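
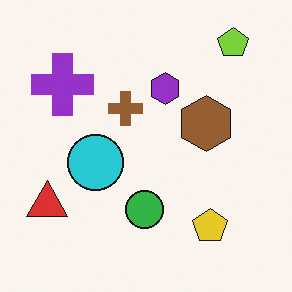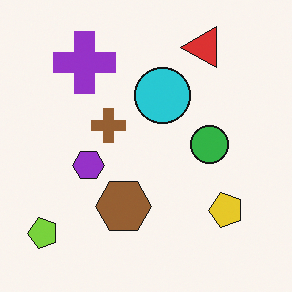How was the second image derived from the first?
The image was transposed (reflected across the top-left ↔ bottom-right diagonal).

Shapes have swapped their row and column positions — what was in the top-right is now in the bottom-left — a diagonal reflection.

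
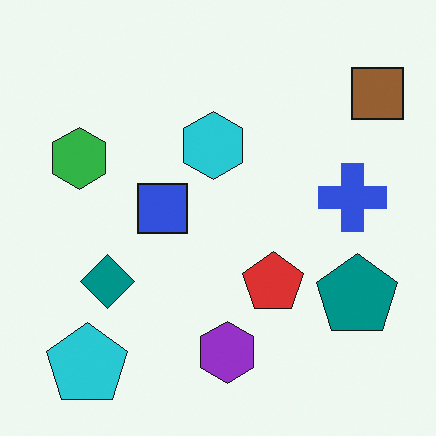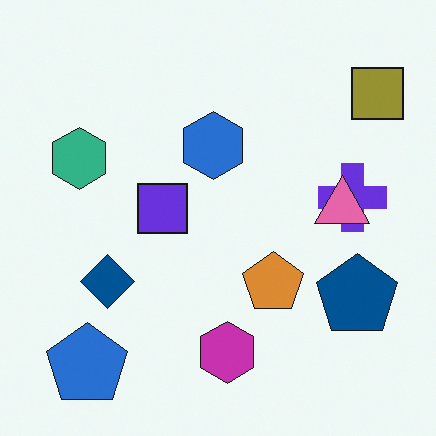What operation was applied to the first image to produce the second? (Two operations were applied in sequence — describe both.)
The transformation is: hue-shifted slightly, then overlaid with an additional pink triangle.

Every shape's color has rotated by the same amount around the hue wheel — a uniform hue shift. A pink triangle appears in the second image that is absent from the first.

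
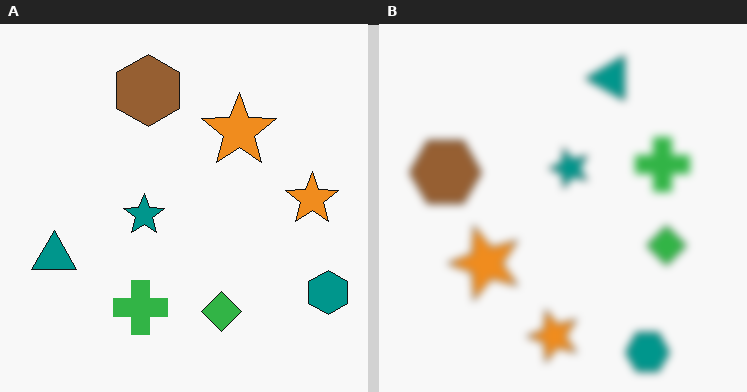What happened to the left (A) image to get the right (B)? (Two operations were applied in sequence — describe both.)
The image was transposed (reflected across the top-left ↔ bottom-right diagonal), then moderately blurred.

Shapes have swapped their row and column positions — what was in the top-right is now in the bottom-left — a diagonal reflection. Shape edges and outlines are uniformly softened across the whole image.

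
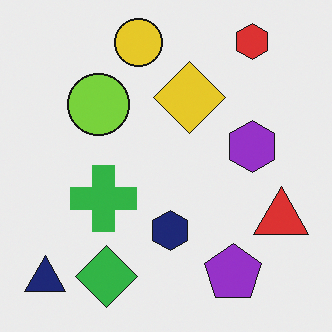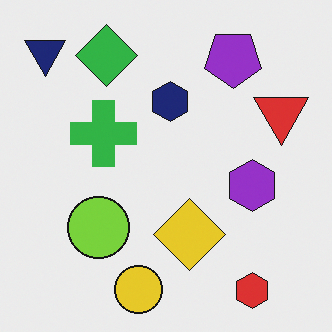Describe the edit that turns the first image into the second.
The second image is the first flipped vertically (top ↔ bottom).

The red hexagon is in the top-right of the first image and the bottom-right of the second — shapes on opposite sides of the horizontal midline have swapped in a mirror flip.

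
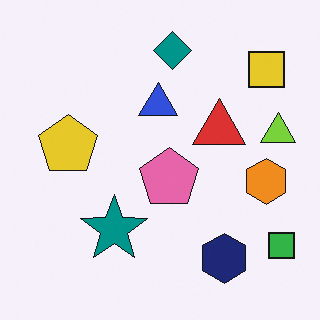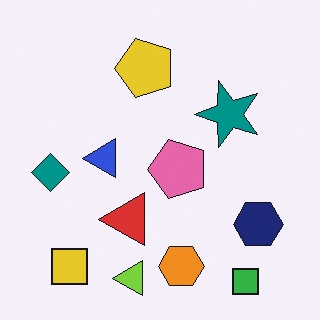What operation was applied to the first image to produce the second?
The image was transposed (reflected across the top-left ↔ bottom-right diagonal).

Shapes have swapped their row and column positions — what was in the top-right is now in the bottom-left — a diagonal reflection.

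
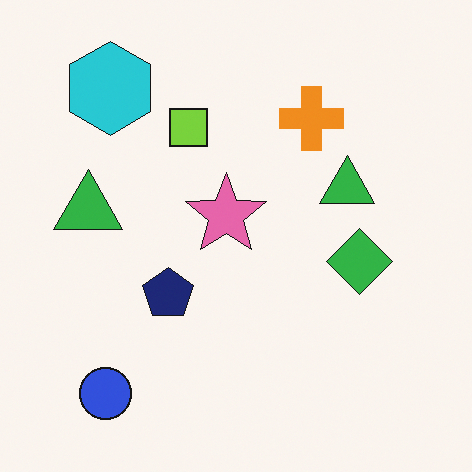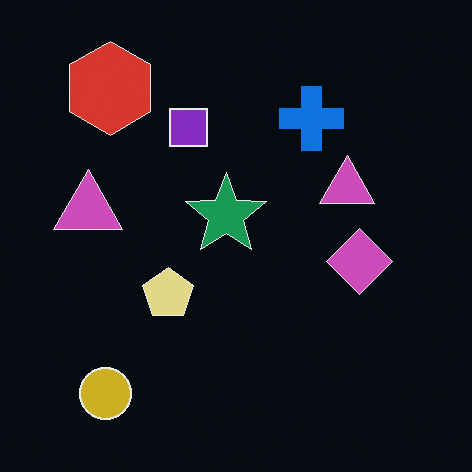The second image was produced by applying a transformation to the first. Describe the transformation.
Color-inverted (negative).

The light background has become dark and every shape's color is its complement — a photographic negative.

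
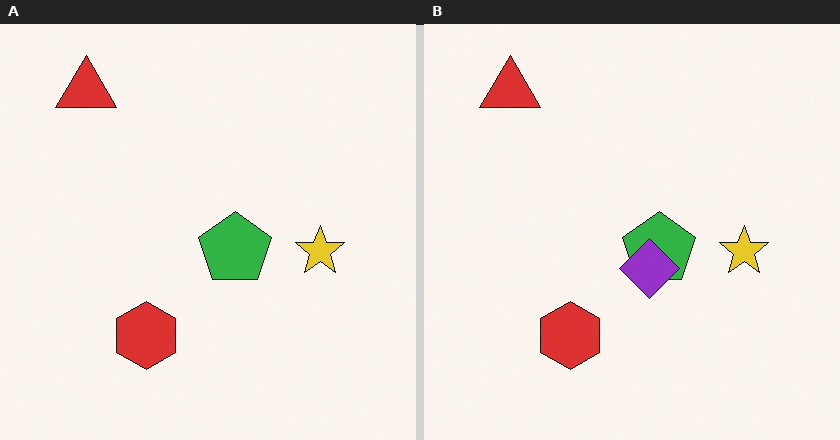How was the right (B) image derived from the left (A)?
This is the original image overlaid with an additional purple diamond.

A purple diamond appears in the right (B) image that is absent from the left (A).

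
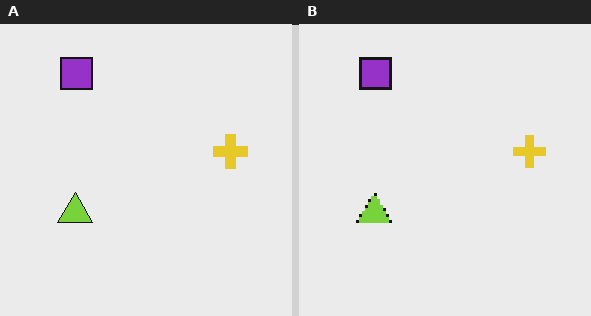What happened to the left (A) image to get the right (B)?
The image was lightly pixelated (a mild mosaic effect).

Shapes are reduced to large square blocks; fine edges and outlines are lost — a downscale-then-upscale (mosaic) effect.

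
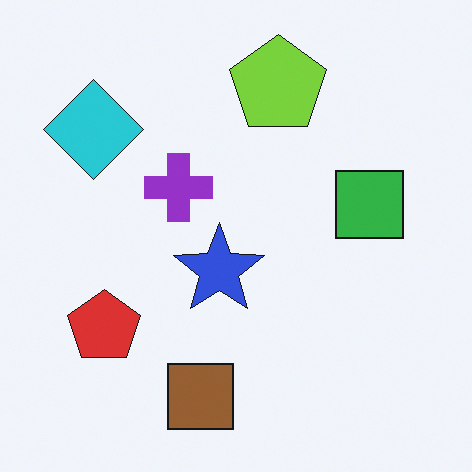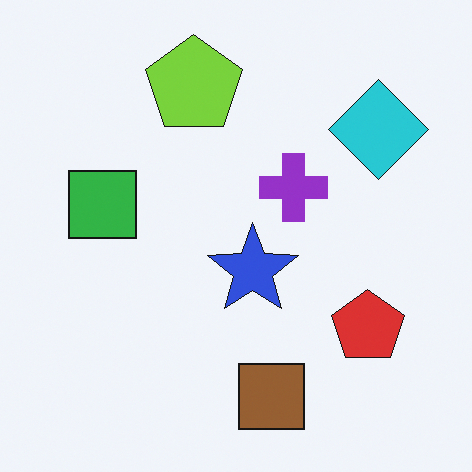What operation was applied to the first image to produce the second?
It was flipped horizontally (left ↔ right).

The cyan diamond is in the top-left of the first image and the top-right of the second — shapes on opposite sides of the vertical midline have swapped in a mirror flip.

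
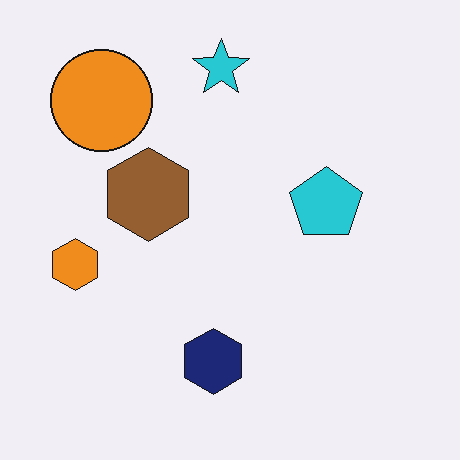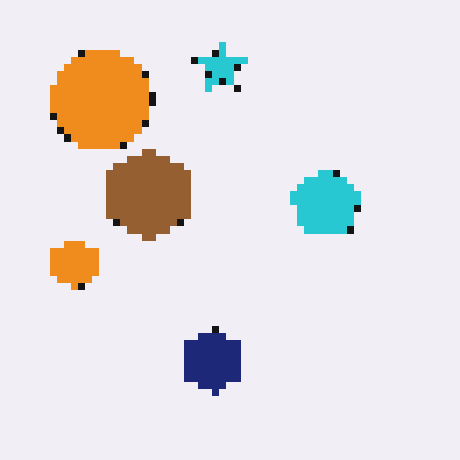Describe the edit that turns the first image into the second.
The transformation is: pixelated into visible square blocks.

Shapes are reduced to large square blocks; fine edges and outlines are lost — a downscale-then-upscale (mosaic) effect.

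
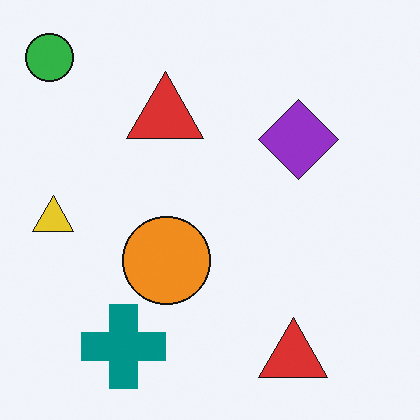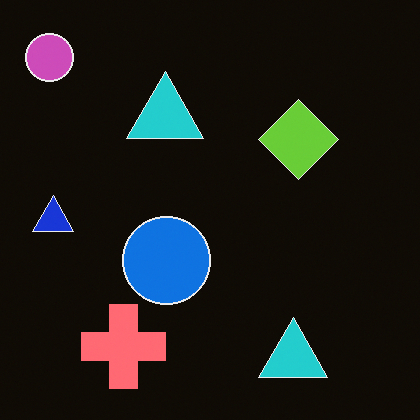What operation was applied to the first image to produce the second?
This is the original image color-inverted (negative).

The light background has become dark and every shape's color is its complement — a photographic negative.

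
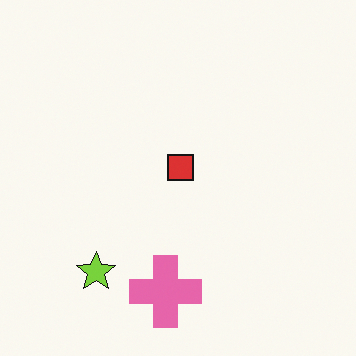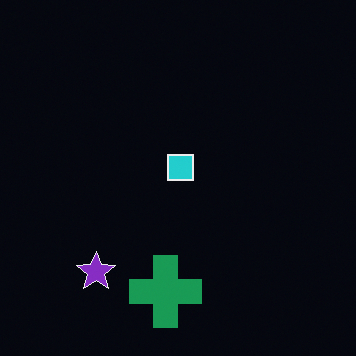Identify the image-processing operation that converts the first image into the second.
The transformation is: color-inverted (negative).

The light background has become dark and every shape's color is its complement — a photographic negative.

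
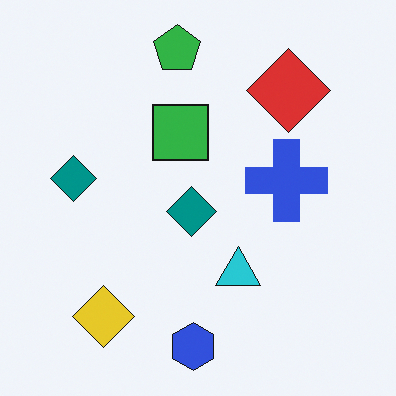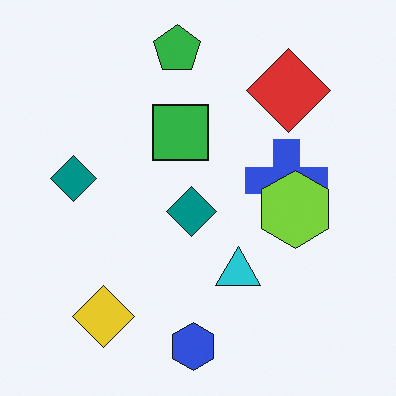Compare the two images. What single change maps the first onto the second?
Overlaid with an additional lime hexagon.

A lime hexagon appears in the second image that is absent from the first.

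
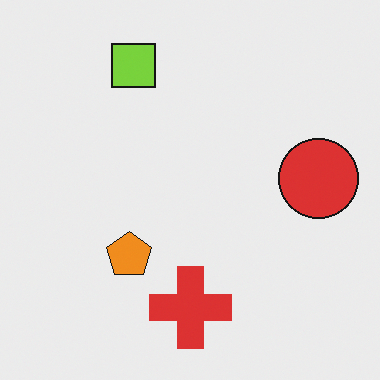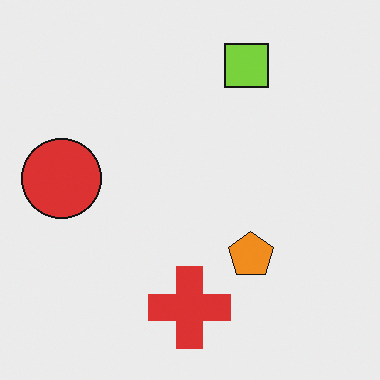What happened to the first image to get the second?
This is the original image flipped horizontally (left ↔ right).

The red circle is in the right of the first image and the left of the second — shapes on opposite sides of the vertical midline have swapped in a mirror flip.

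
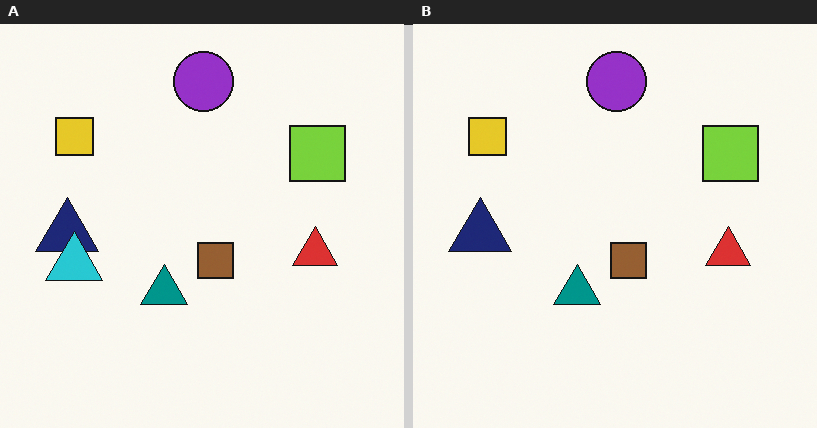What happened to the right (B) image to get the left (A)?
The left (A) image is the right (B) overlaid with an additional cyan triangle.

A cyan triangle appears in the left (A) image that is absent from the right (B).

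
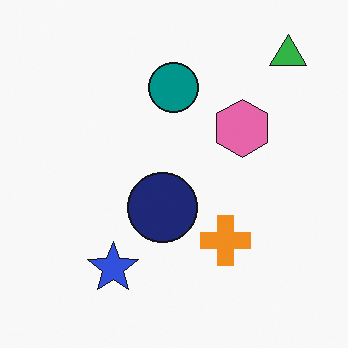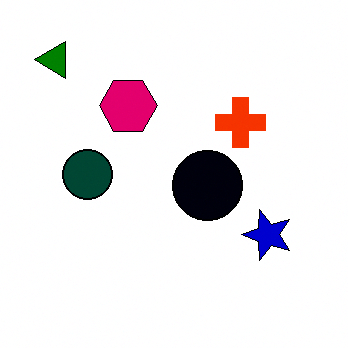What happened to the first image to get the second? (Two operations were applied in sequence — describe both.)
This is the original image rotated 90° counter-clockwise, then boosted in contrast.

The green triangle sits in the top-right of the first image and the top-left of the second — consistent with a whole-image 90° counter-clockwise rotation. Tones are pushed away from mid-grey across the whole image — a global contrast change.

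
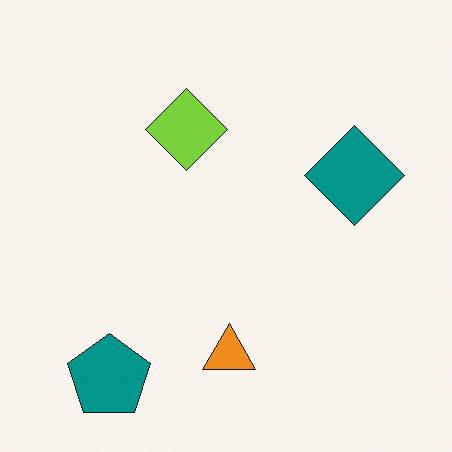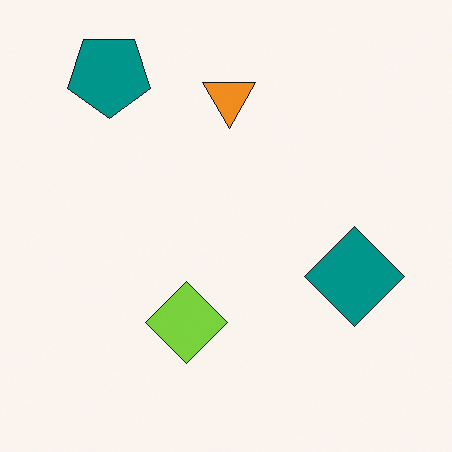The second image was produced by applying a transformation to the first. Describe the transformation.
The second image is the first flipped vertically (top ↔ bottom).

The teal pentagon is in the bottom-left of the first image and the top-left of the second — shapes on opposite sides of the horizontal midline have swapped in a mirror flip.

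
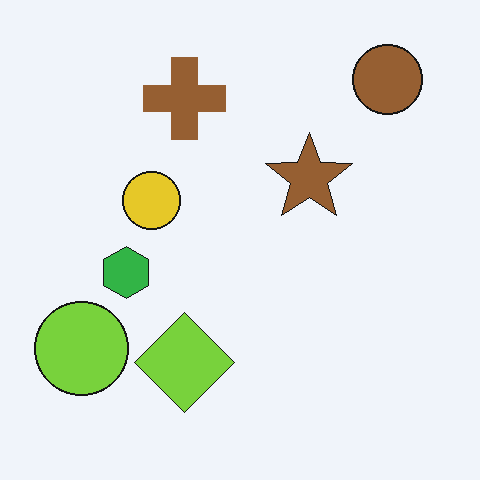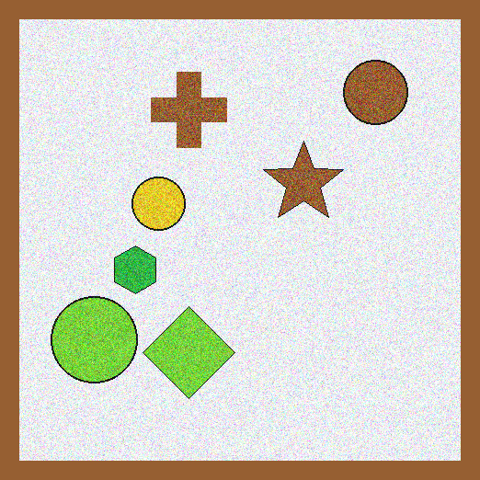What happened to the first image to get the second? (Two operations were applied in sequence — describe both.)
The second image is the first degraded with a thick layer of grain, then framed with a brown border.

Random speckle covers the whole image, including the flat background. A solid brown frame runs around the edge of the second image, with the content slightly shrunk inside it.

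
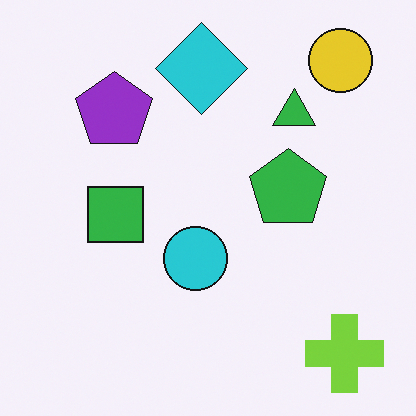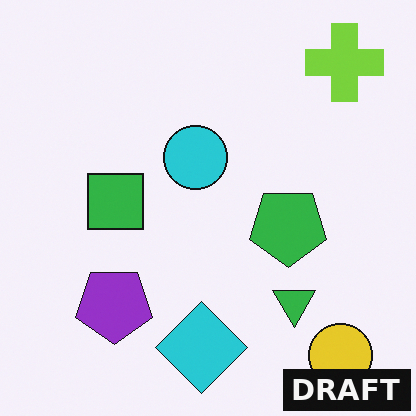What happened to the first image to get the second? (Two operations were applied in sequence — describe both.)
This is the original image flipped vertically (top ↔ bottom), then watermarked with the text "DRAFT" in the lower-right corner.

The yellow circle is in the top-right of the first image and the bottom-right of the second — shapes on opposite sides of the horizontal midline have swapped in a mirror flip. A dark label reading "DRAFT" appears in the lower-right corner.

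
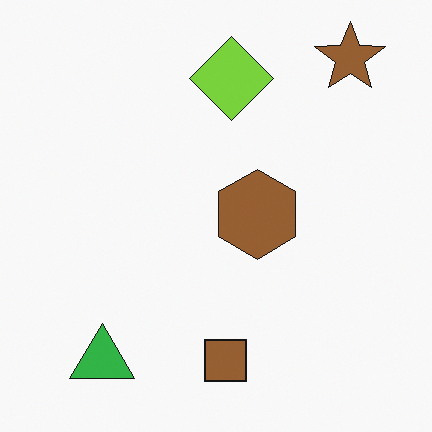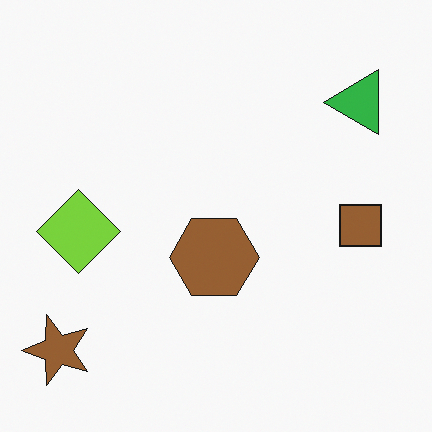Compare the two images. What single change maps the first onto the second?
The second image is the first transposed (reflected across the top-left ↔ bottom-right diagonal).

Shapes have swapped their row and column positions — what was in the top-right is now in the bottom-left — a diagonal reflection.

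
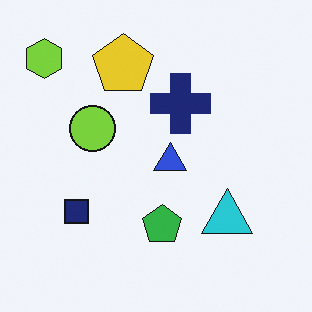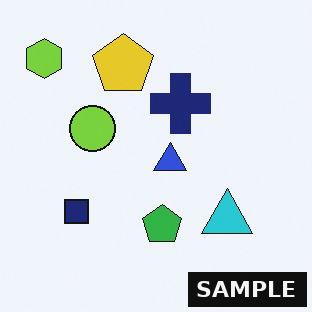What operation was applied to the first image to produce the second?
Watermarked with the text "SAMPLE" in the lower-right corner.

A dark label reading "SAMPLE" appears in the lower-right corner.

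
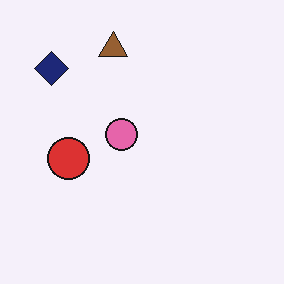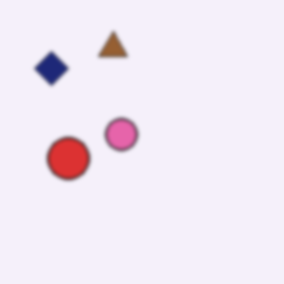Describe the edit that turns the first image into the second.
Slightly softened.

Shape edges and outlines are uniformly softened across the whole image.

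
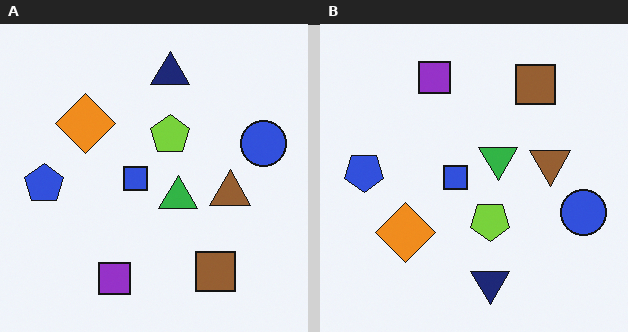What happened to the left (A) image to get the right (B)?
It was flipped vertically (top ↔ bottom).

The navy triangle is in the top of the left (A) image and the bottom of the right (B) — shapes on opposite sides of the horizontal midline have swapped in a mirror flip.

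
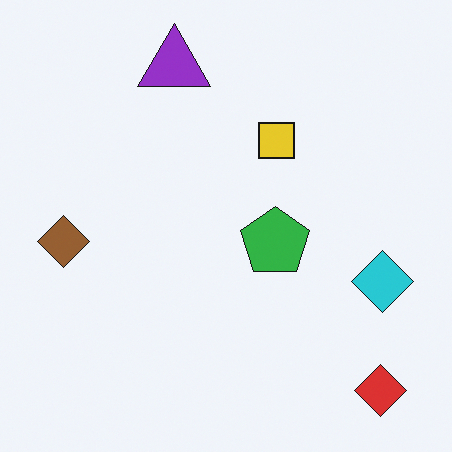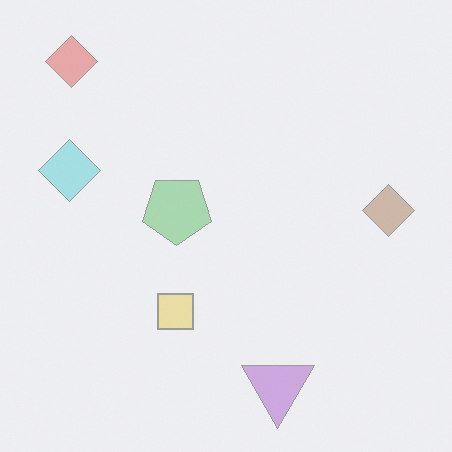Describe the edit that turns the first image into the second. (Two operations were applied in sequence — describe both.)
This is the original image rotated 180°, then given much lower contrast.

The red diamond sits in the bottom-right of the first image and the top-left of the second — consistent with a whole-image 180° rotation. Tones are pushed toward mid-grey across the whole image — a global contrast change.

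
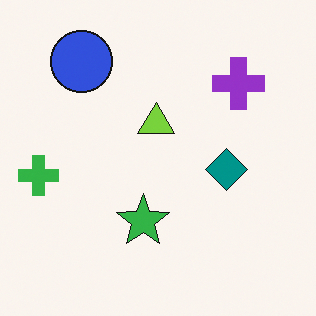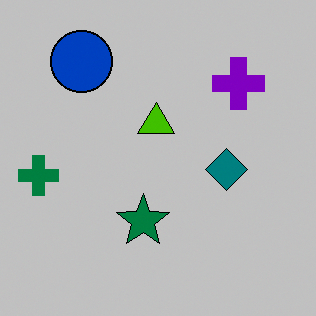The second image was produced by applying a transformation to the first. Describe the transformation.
The transformation is: heavily posterized to just a handful of flat colors.

Each flat color has snapped to a coarser quantized level — most visibly, the near-white background has dropped to a flat grey.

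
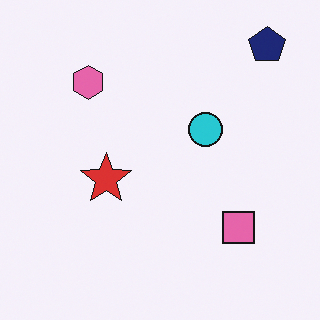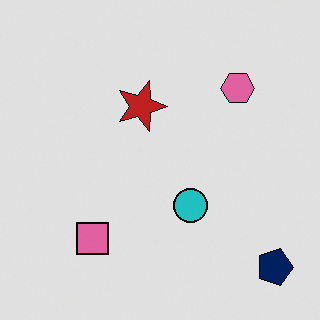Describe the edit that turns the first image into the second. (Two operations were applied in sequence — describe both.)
It was moderately posterized, then rotated 90° clockwise.

Each flat color has snapped to a coarser quantized level — most visibly, the near-white background has dropped to a flat grey. The navy pentagon sits in the top-right of the first image and the bottom-right of the second — consistent with a whole-image 90° clockwise rotation.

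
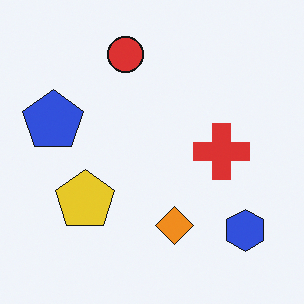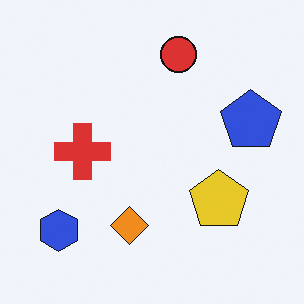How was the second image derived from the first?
The second image is the first flipped horizontally (left ↔ right).

The blue pentagon is in the left of the first image and the right of the second — shapes on opposite sides of the vertical midline have swapped in a mirror flip.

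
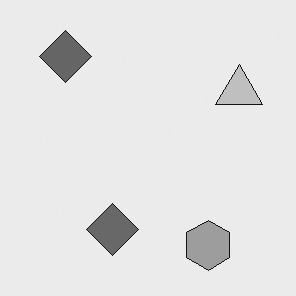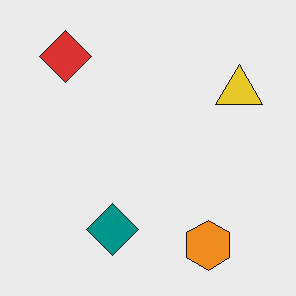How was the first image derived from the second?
It was converted to grayscale.

All color is removed — every shape is now a shade of grey.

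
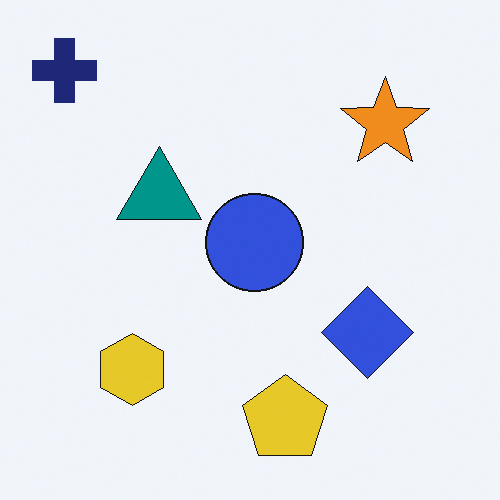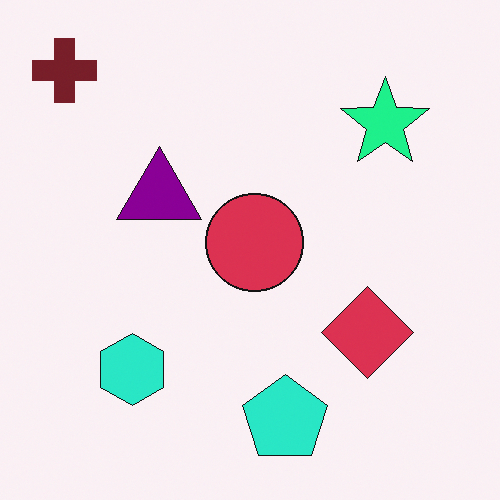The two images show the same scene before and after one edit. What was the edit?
Hue-shifted by a moderate amount.

Every shape's color has rotated by the same amount around the hue wheel — a uniform hue shift.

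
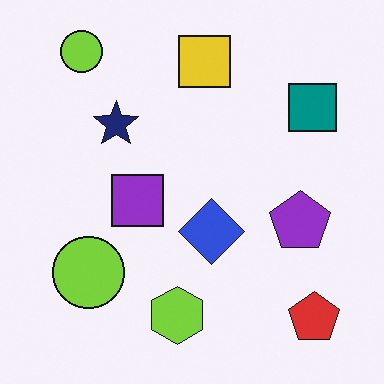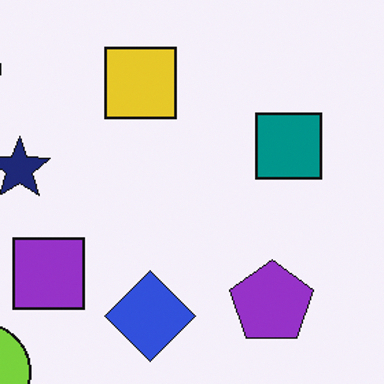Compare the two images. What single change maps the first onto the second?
The second image is the first cropped slightly and scaled back up.

The visible shapes are larger and the field of view is narrower; shapes near the original edges may be partly or wholly outside the frame — a crop-and-rescale.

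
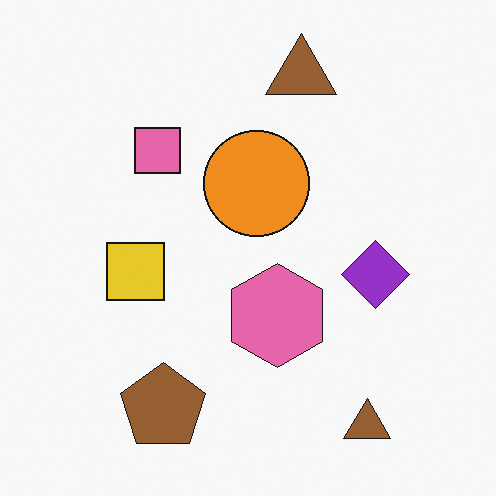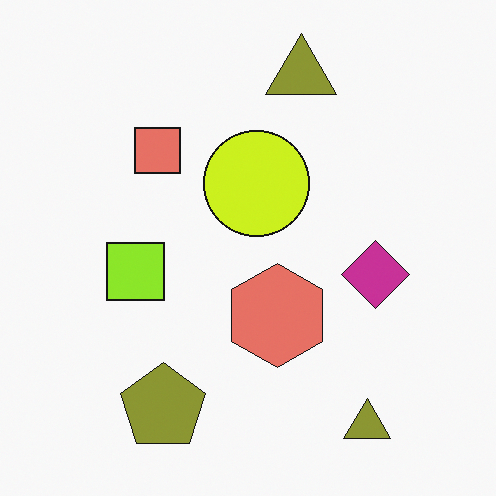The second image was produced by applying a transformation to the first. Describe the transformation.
Hue-shifted slightly.

Every shape's color has rotated by the same amount around the hue wheel — a uniform hue shift.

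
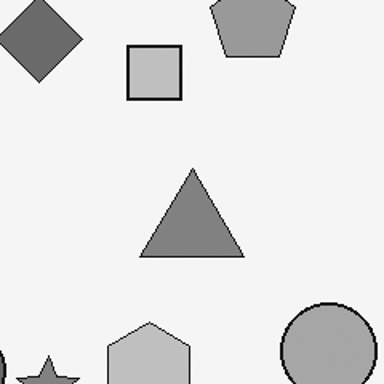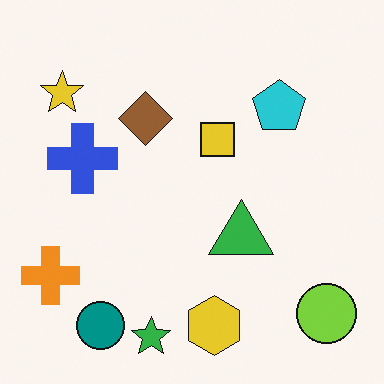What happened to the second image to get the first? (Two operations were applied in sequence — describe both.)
Converted to grayscale, then cropped slightly and scaled back up.

All color is removed — every shape is now a shade of grey. The visible shapes are larger and the field of view is narrower; shapes near the original edges may be partly or wholly outside the frame — a crop-and-rescale.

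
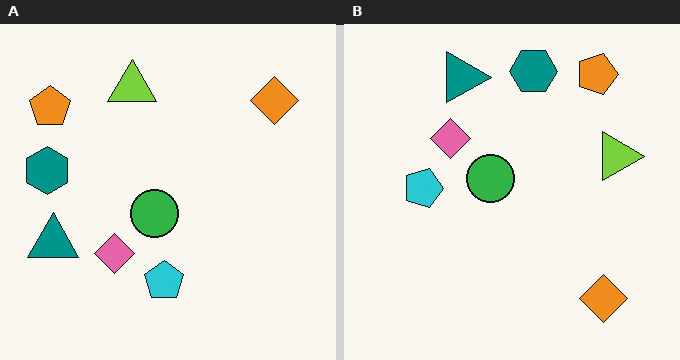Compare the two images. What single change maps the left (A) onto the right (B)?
Rotated 90° clockwise.

The orange pentagon sits in the top-left of the left (A) image and the top-right of the right (B) — consistent with a whole-image 90° clockwise rotation.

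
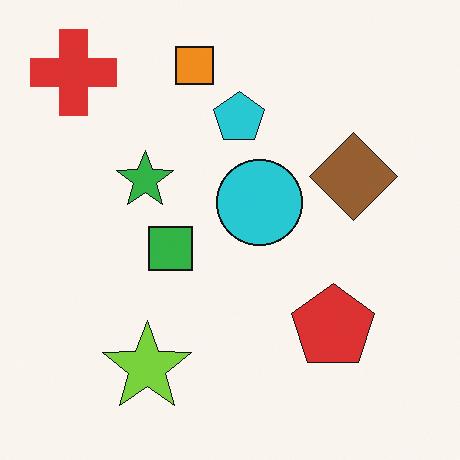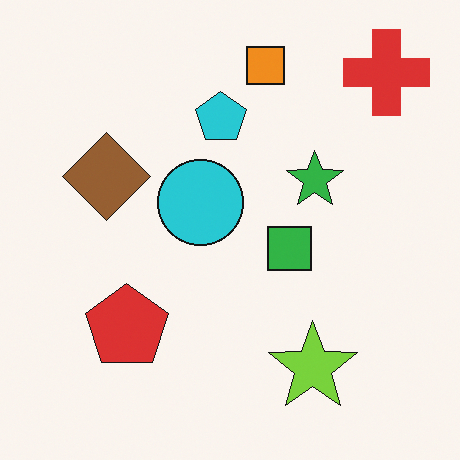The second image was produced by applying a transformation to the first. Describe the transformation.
The second image is the first flipped horizontally (left ↔ right).

The red cross is in the top-left of the first image and the top-right of the second — shapes on opposite sides of the vertical midline have swapped in a mirror flip.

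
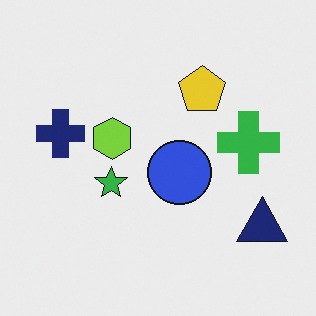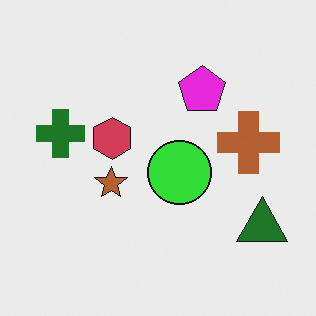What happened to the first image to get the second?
This is the original image hue-shifted through roughly half the color wheel.

Every shape's color has rotated by the same amount around the hue wheel — a uniform hue shift.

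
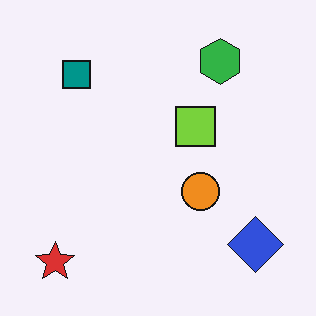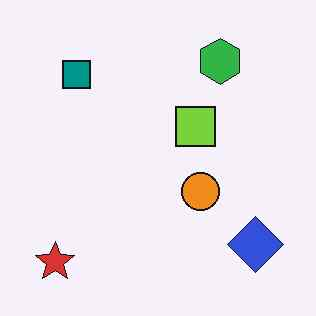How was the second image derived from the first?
This is the original image given moderate JPEG compression.

Blocky 8×8 compression artifacts appear around shape edges and the flat background shows ringing — characteristic JPEG degradation.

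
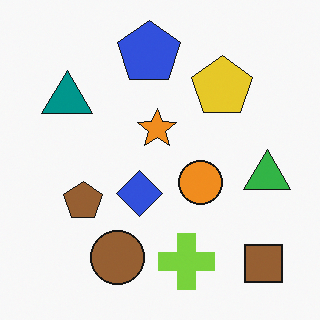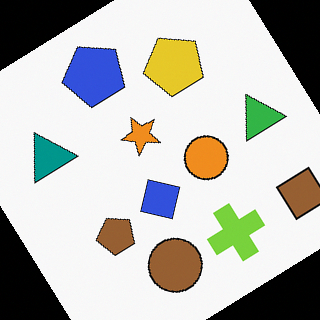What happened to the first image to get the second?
The image was rotated counter-clockwise by a large amount — several tens of degrees.

Every shape is tilted by the same angle and the image corners show triangular fill wedges — a whole-image rotation by a non-right angle.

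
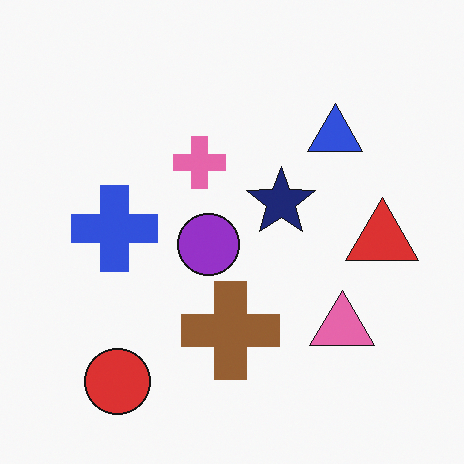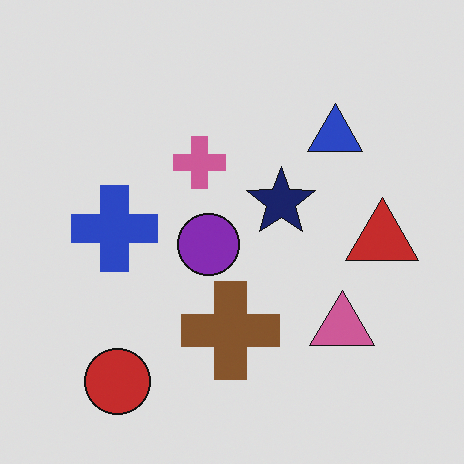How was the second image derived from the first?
The image was slightly darkened.

Every pixel — background and shapes alike — is uniformly darkened.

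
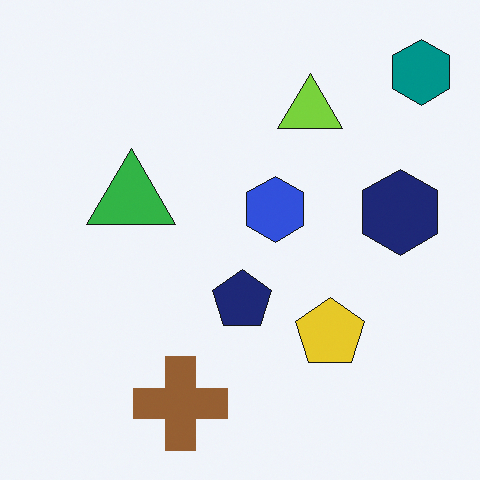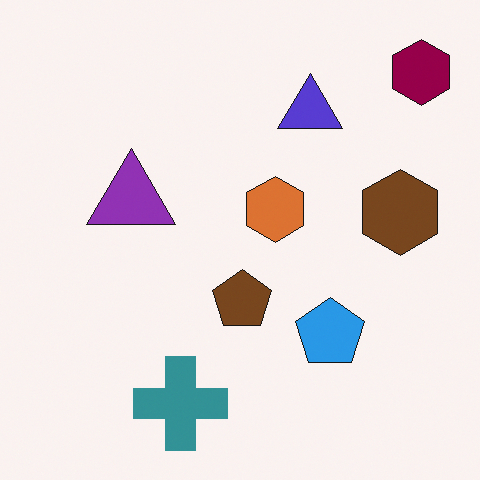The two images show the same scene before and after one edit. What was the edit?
The transformation is: hue-shifted by a moderate amount.

Every shape's color has rotated by the same amount around the hue wheel — a uniform hue shift.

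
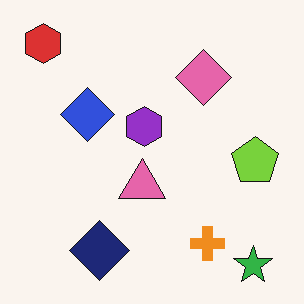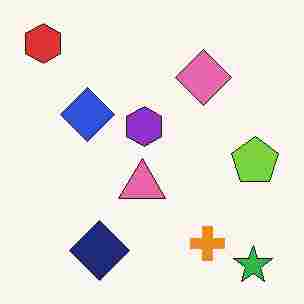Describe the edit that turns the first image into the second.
The image was heavily JPEG-compressed with obvious blocking artifacts.

Blocky 8×8 compression artifacts appear around shape edges and the flat background shows ringing — characteristic JPEG degradation.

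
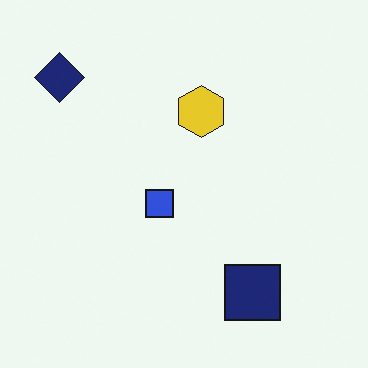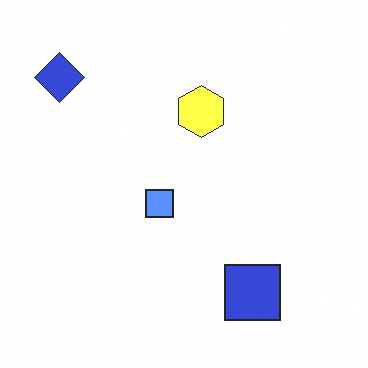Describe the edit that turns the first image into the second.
This is the original image noticeably brightened.

Every pixel — background and shapes alike — is uniformly brightened.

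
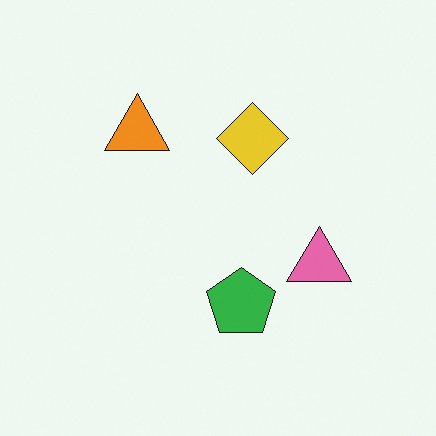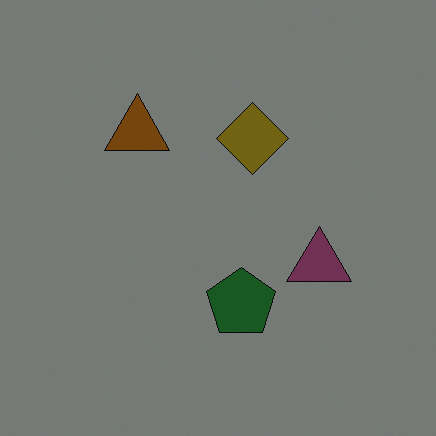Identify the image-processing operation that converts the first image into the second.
The second image is the first darkened a lot.

Every pixel — background and shapes alike — is uniformly darkened.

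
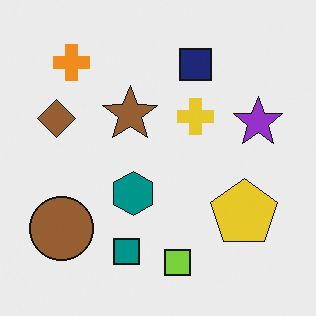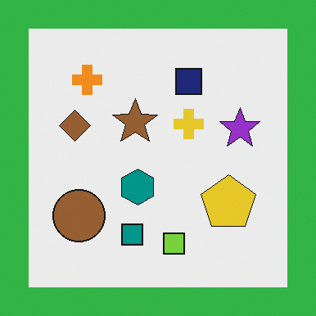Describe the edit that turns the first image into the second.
It was framed with a green border.

A solid green frame runs around the edge of the second image, with the content slightly shrunk inside it.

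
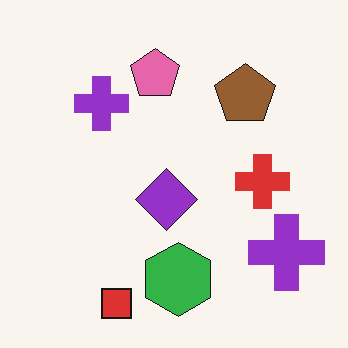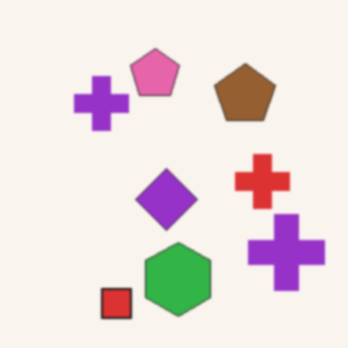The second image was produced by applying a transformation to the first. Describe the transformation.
Slightly softened.

Shape edges and outlines are uniformly softened across the whole image.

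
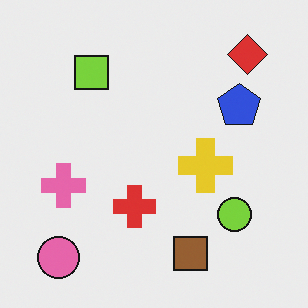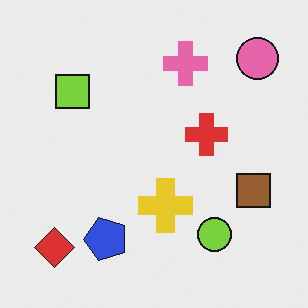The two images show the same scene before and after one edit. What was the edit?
Transposed (reflected across the top-left ↔ bottom-right diagonal).

Shapes have swapped their row and column positions — what was in the top-right is now in the bottom-left — a diagonal reflection.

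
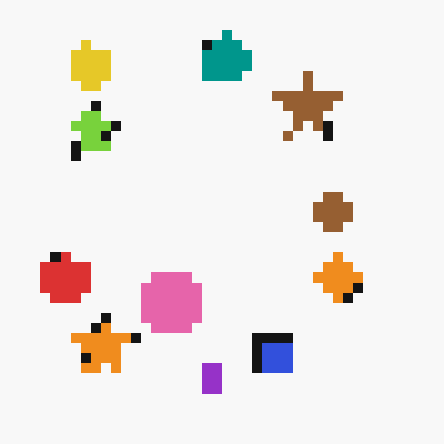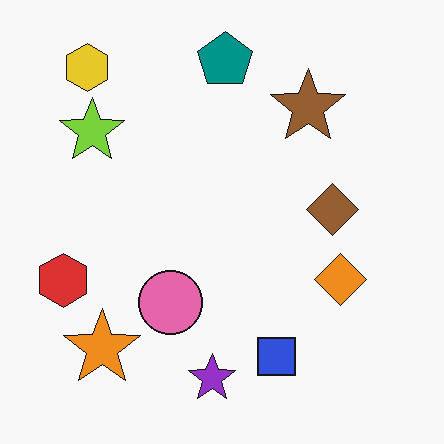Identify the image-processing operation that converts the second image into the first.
It was heavily pixelated into large blocks.

Shapes are reduced to large square blocks; fine edges and outlines are lost — a downscale-then-upscale (mosaic) effect.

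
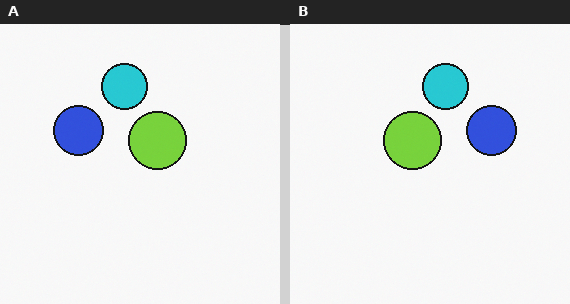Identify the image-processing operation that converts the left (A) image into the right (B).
This is the original image flipped horizontally (left ↔ right).

The blue circle is in the left of the left (A) image and the right of the right (B) — shapes on opposite sides of the vertical midline have swapped in a mirror flip.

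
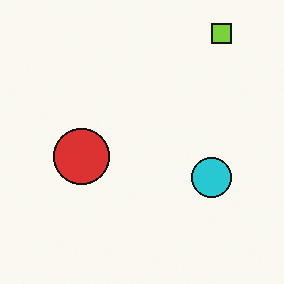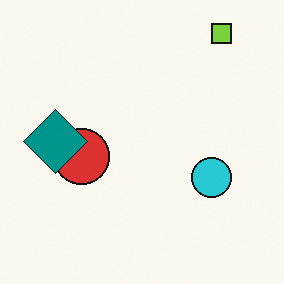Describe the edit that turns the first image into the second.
The second image is the first overlaid with an additional teal diamond.

A teal diamond appears in the second image that is absent from the first.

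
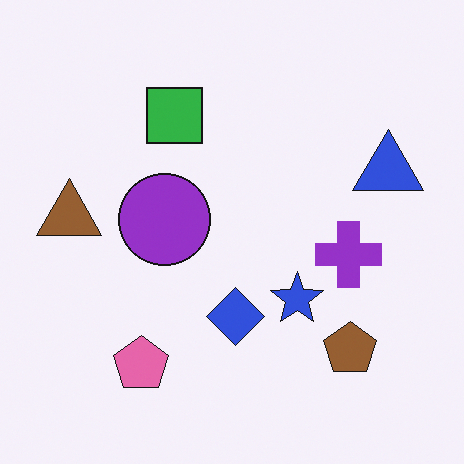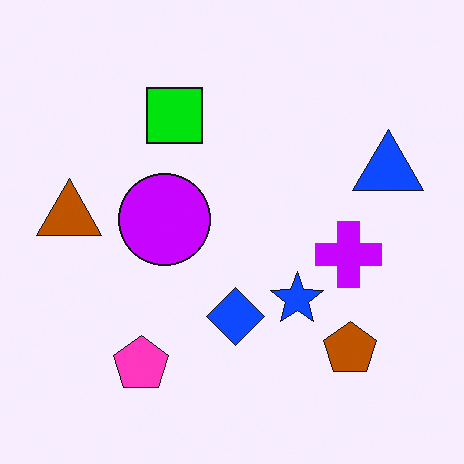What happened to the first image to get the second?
It was made much more vivid (saturation change).

All colors are more vivid — a global saturation change.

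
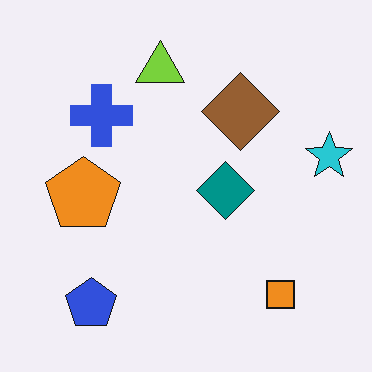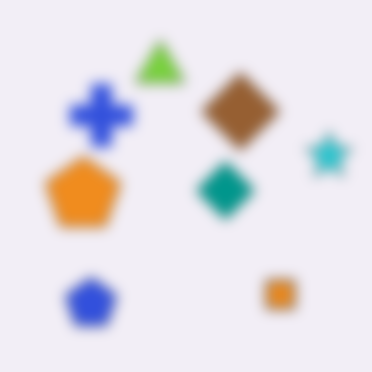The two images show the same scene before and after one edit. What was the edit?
The image was heavily blurred.

Shape edges and outlines are uniformly softened across the whole image.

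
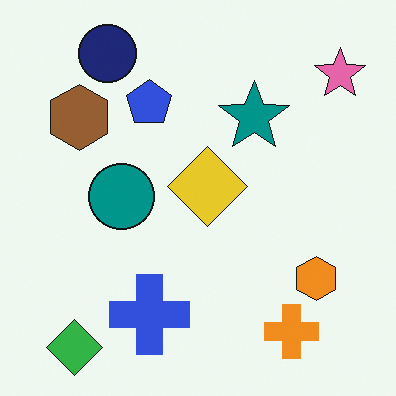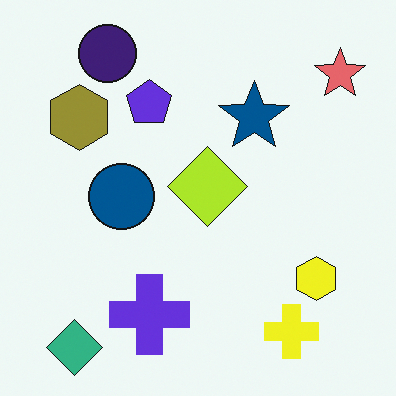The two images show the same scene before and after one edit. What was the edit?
The transformation is: hue-shifted by a small amount.

Every shape's color has rotated by the same amount around the hue wheel — a uniform hue shift.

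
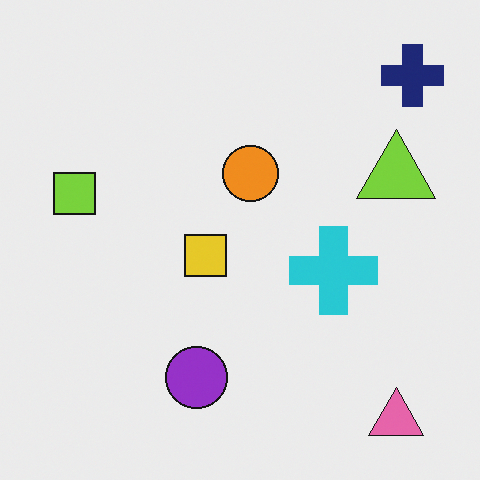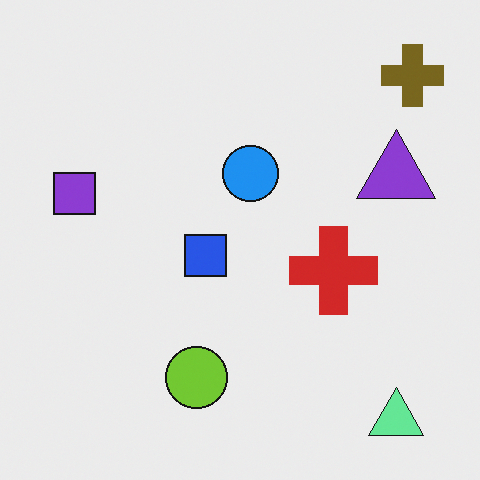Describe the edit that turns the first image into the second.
The second image is the first hue-shifted by a large amount.

Every shape's color has rotated by the same amount around the hue wheel — a uniform hue shift.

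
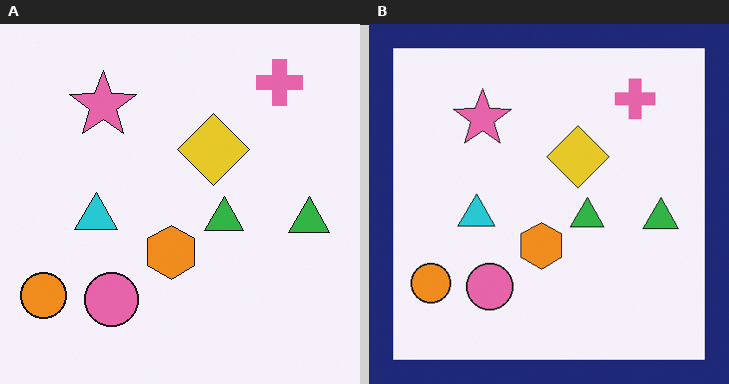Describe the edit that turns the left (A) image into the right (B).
The transformation is: framed with a navy border.

A solid navy frame runs around the edge of the right (B) image, with the content slightly shrunk inside it.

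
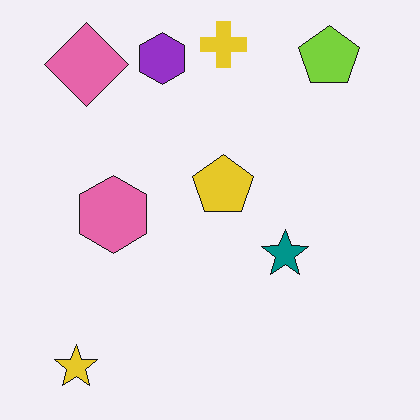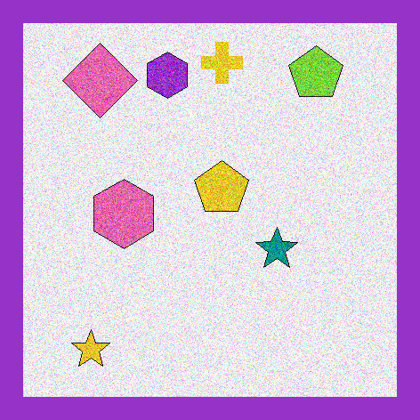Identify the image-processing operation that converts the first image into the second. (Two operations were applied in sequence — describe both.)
The image was degraded with heavy additive noise, then framed with a purple border.

Random speckle covers the whole image, including the flat background. A solid purple frame runs around the edge of the second image, with the content slightly shrunk inside it.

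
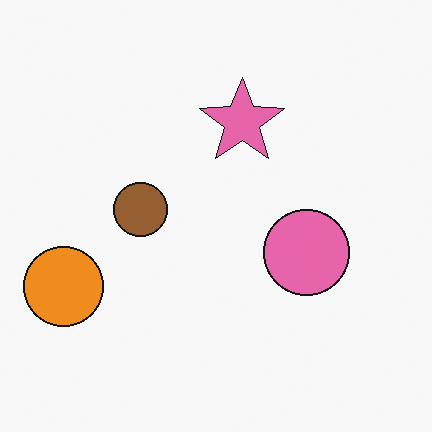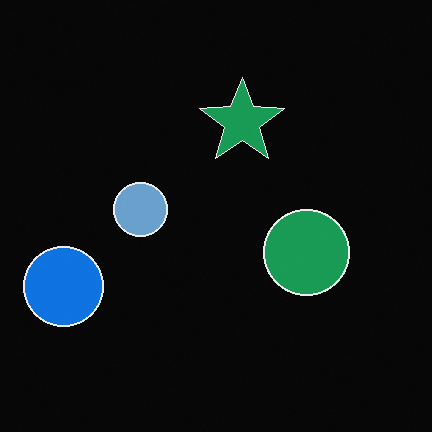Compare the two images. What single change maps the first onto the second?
It was color-inverted (negative).

The light background has become dark and every shape's color is its complement — a photographic negative.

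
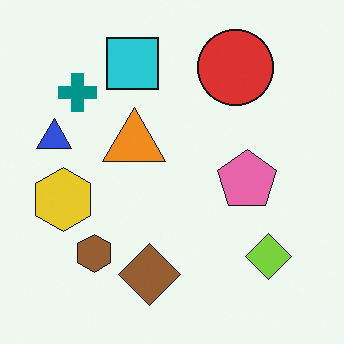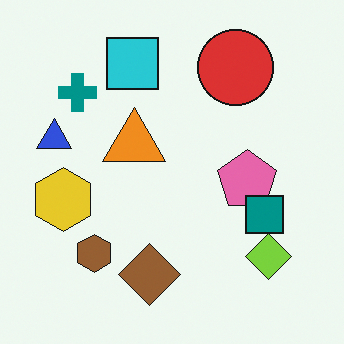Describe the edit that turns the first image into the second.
Overlaid with an additional teal square.

A teal square appears in the second image that is absent from the first.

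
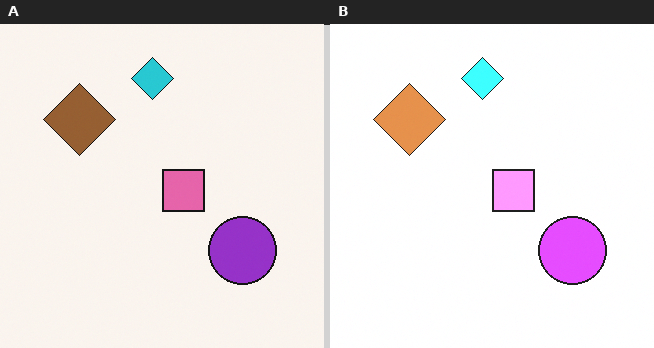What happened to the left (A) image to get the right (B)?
Brightened a lot.

Every pixel — background and shapes alike — is uniformly brightened.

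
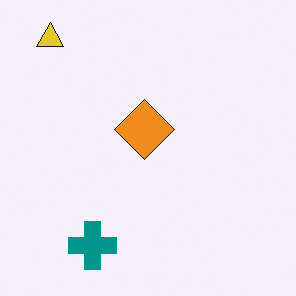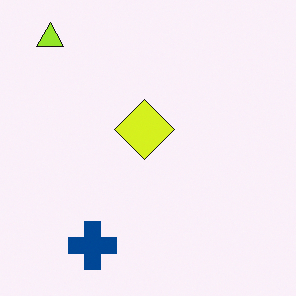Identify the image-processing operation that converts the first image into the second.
Hue-shifted by a small amount.

Every shape's color has rotated by the same amount around the hue wheel — a uniform hue shift.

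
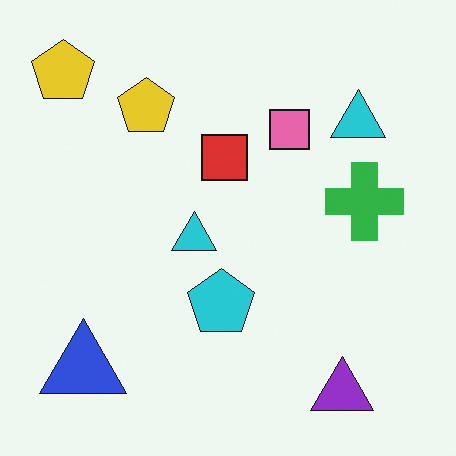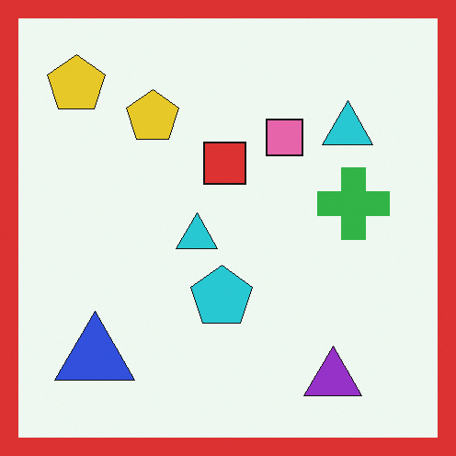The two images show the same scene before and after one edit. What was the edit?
This is the original image framed with a red border.

A solid red frame runs around the edge of the second image, with the content slightly shrunk inside it.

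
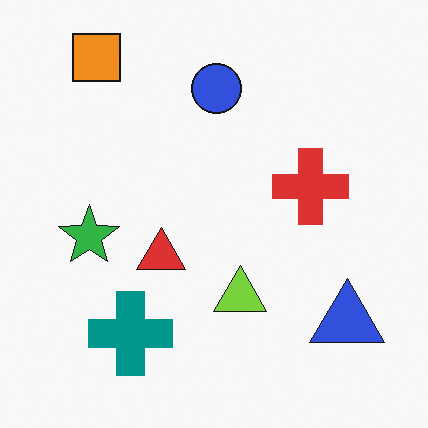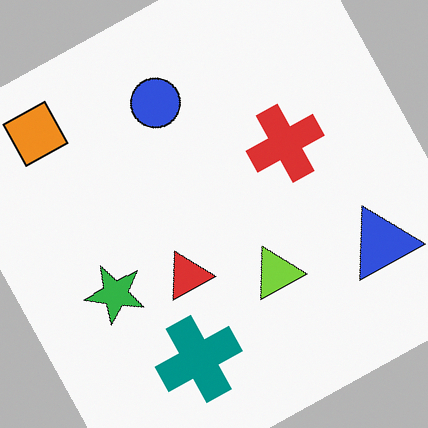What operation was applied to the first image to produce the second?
The transformation is: rotated counter-clockwise by a clearly visible amount.

Every shape is tilted by the same angle and the image corners show triangular fill wedges — a whole-image rotation by a non-right angle.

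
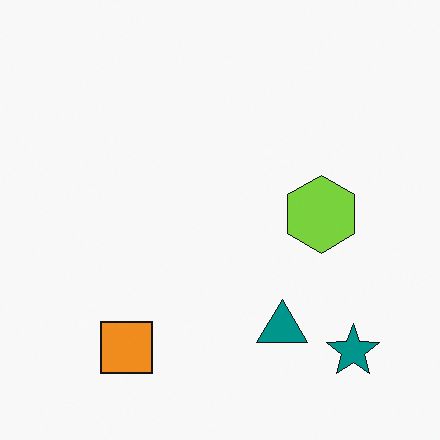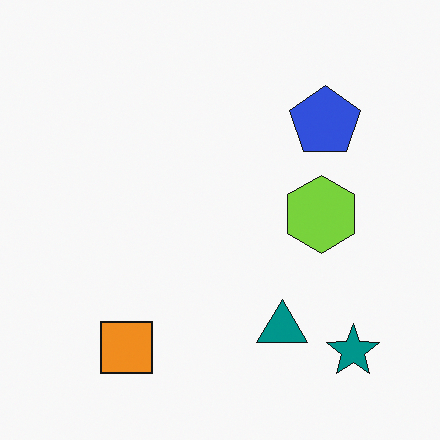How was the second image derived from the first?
This is the original image overlaid with an additional blue pentagon.

A blue pentagon appears in the second image that is absent from the first.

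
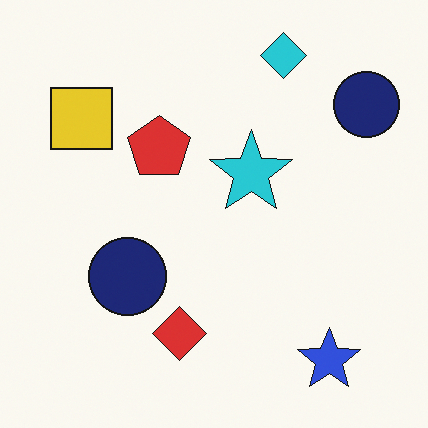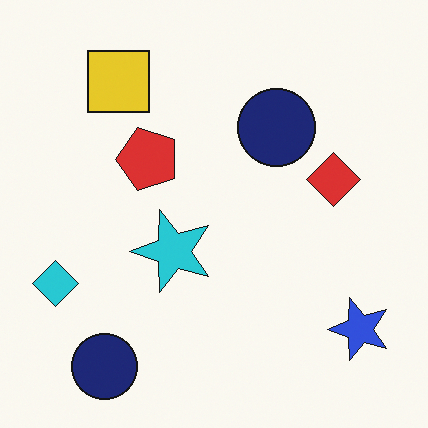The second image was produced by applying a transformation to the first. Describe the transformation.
This is the original image transposed (reflected across the top-left ↔ bottom-right diagonal).

Shapes have swapped their row and column positions — what was in the top-right is now in the bottom-left — a diagonal reflection.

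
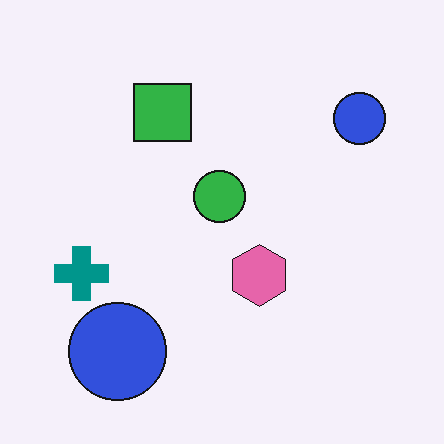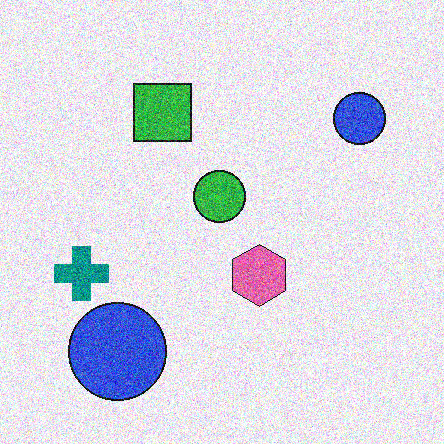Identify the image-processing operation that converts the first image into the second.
The image was degraded with a thick layer of grain.

Random speckle covers the whole image, including the flat background.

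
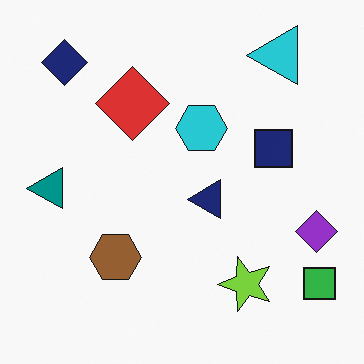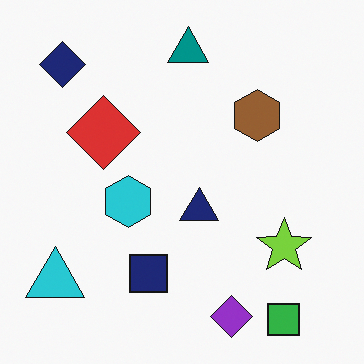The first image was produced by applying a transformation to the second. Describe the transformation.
The transformation is: transposed (reflected across the top-left ↔ bottom-right diagonal).

Shapes have swapped their row and column positions — what was in the top-right is now in the bottom-left — a diagonal reflection.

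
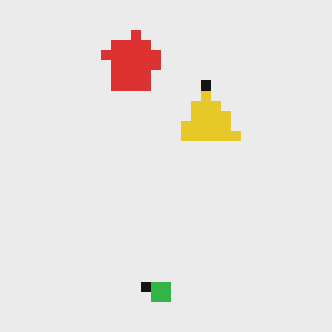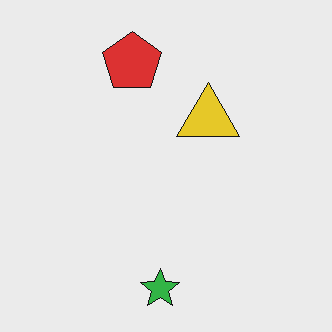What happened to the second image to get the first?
The first image is the second heavily pixelated into large blocks.

Shapes are reduced to large square blocks; fine edges and outlines are lost — a downscale-then-upscale (mosaic) effect.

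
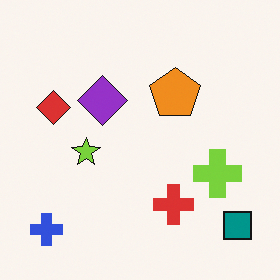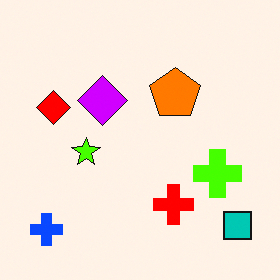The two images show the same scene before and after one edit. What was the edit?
It was made much more vivid (saturation change).

All colors are more vivid — a global saturation change.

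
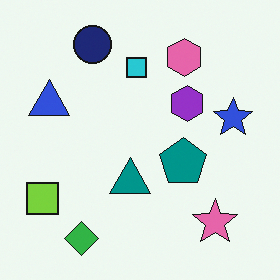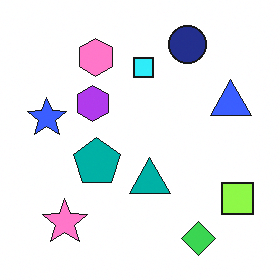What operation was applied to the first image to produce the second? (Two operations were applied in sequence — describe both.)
The transformation is: slightly brightened, then flipped horizontally (left ↔ right).

Every pixel — background and shapes alike — is uniformly brightened. The lime square is in the bottom-left of the first image and the bottom-right of the second — shapes on opposite sides of the vertical midline have swapped in a mirror flip.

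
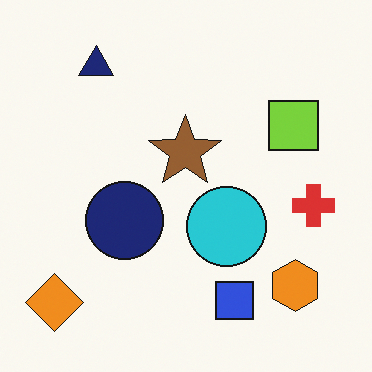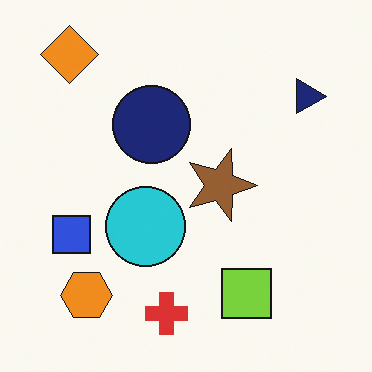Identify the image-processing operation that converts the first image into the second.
The image was rotated 90° clockwise.

The orange diamond sits in the bottom-left of the first image and the top-left of the second — consistent with a whole-image 90° clockwise rotation.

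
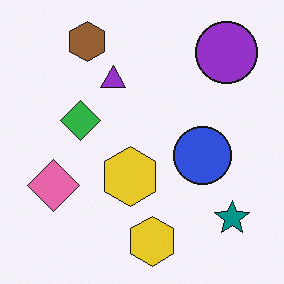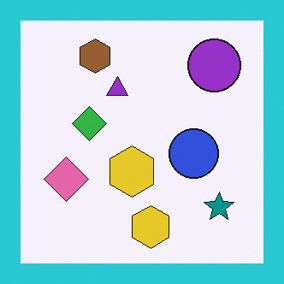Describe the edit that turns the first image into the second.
Framed with a cyan border.

A solid cyan frame runs around the edge of the second image, with the content slightly shrunk inside it.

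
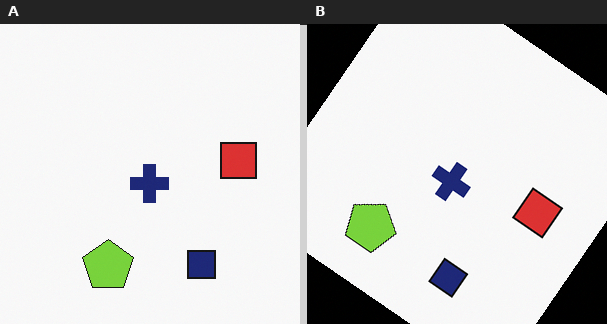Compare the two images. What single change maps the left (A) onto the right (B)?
The transformation is: rotated clockwise by a large amount — several tens of degrees.

Every shape is tilted by the same angle and the image corners show triangular fill wedges — a whole-image rotation by a non-right angle.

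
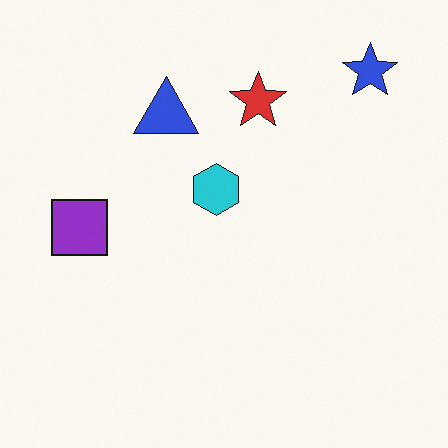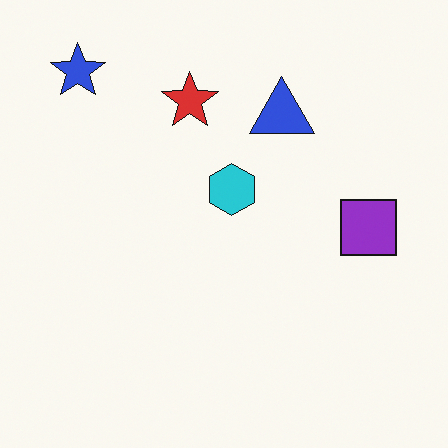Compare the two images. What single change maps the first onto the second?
It was flipped horizontally (left ↔ right).

The blue star is in the top-right of the first image and the top-left of the second — shapes on opposite sides of the vertical midline have swapped in a mirror flip.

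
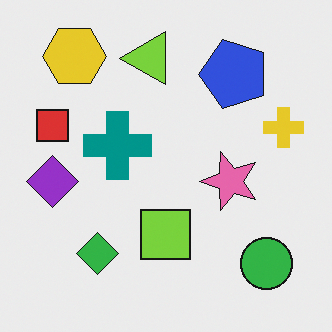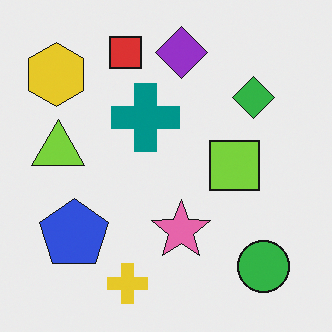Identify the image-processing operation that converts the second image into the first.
This is the original image transposed (reflected across the top-left ↔ bottom-right diagonal).

Shapes have swapped their row and column positions — what was in the top-right is now in the bottom-left — a diagonal reflection.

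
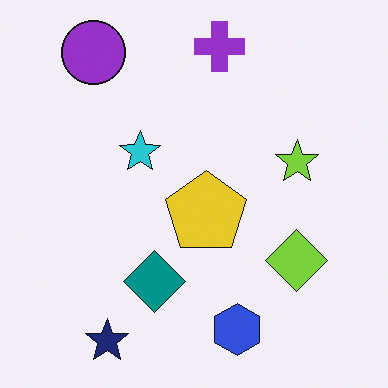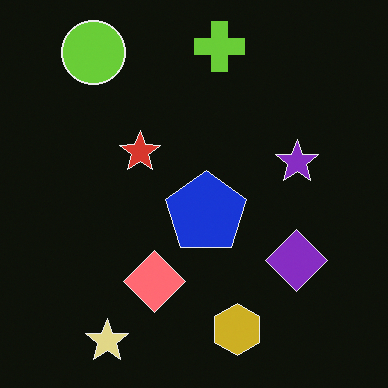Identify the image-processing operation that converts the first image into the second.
The second image is the first color-inverted (negative).

The light background has become dark and every shape's color is its complement — a photographic negative.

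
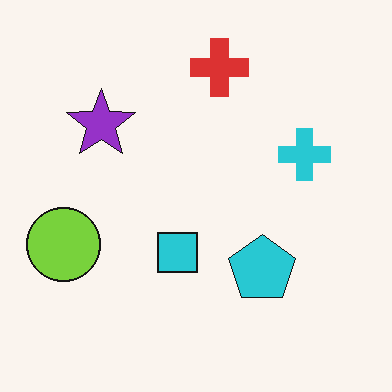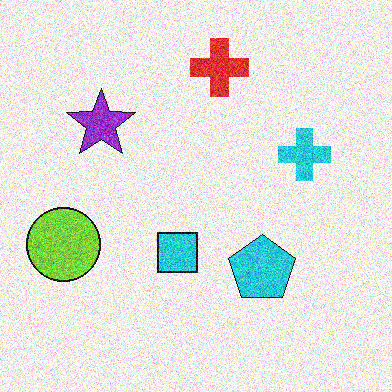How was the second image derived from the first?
The second image is the first degraded with strong gaussian noise.

Random speckle covers the whole image, including the flat background.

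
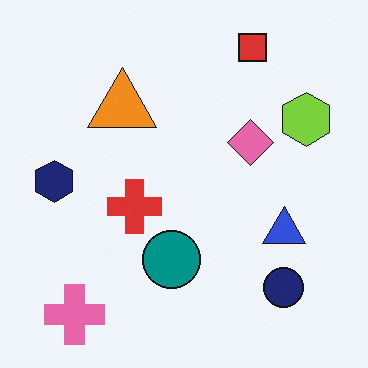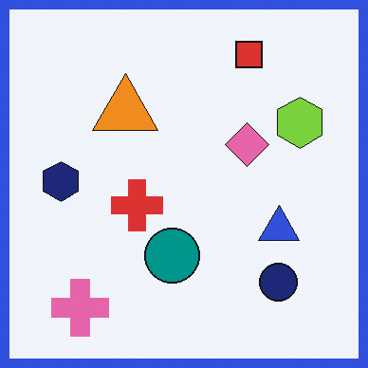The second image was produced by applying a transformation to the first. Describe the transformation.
Framed with a blue border.

A solid blue frame runs around the edge of the second image, with the content slightly shrunk inside it.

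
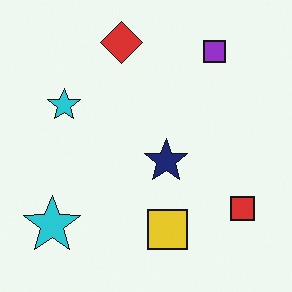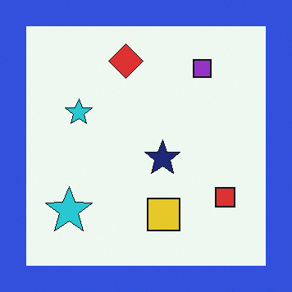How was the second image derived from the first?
The image was framed with a blue border.

A solid blue frame runs around the edge of the second image, with the content slightly shrunk inside it.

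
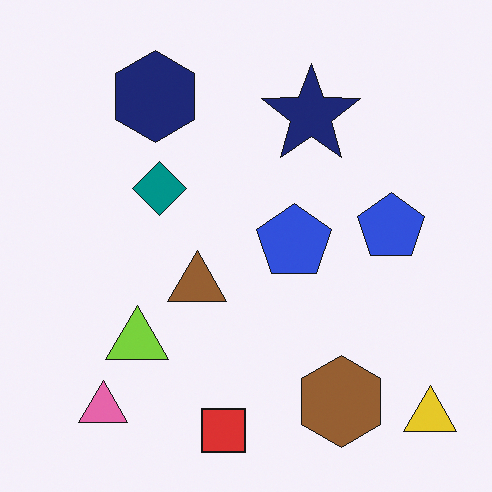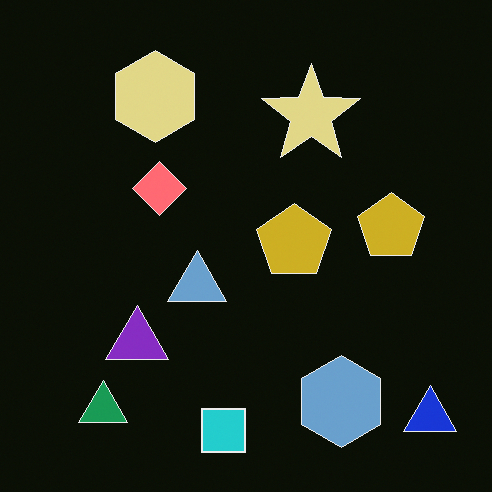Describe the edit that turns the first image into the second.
The image was color-inverted (negative).

The light background has become dark and every shape's color is its complement — a photographic negative.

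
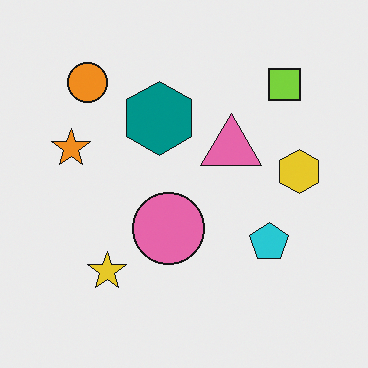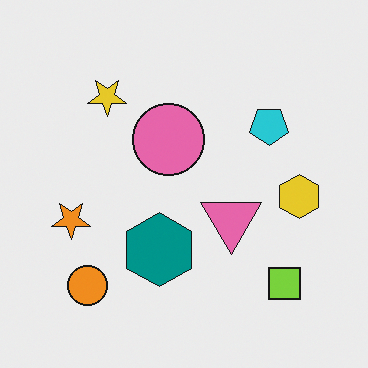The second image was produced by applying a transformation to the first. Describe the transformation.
The transformation is: flipped vertically (top ↔ bottom).

The orange circle is in the top-left of the first image and the bottom-left of the second — shapes on opposite sides of the horizontal midline have swapped in a mirror flip.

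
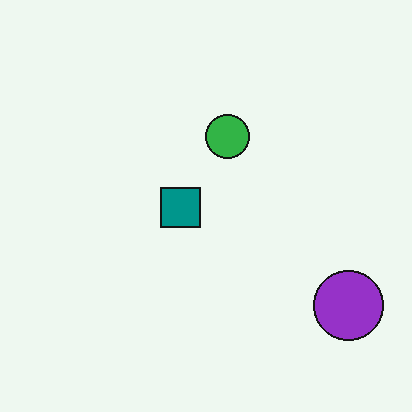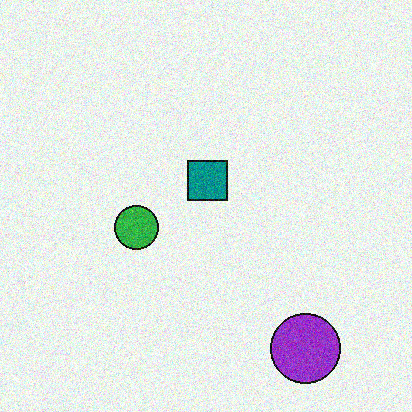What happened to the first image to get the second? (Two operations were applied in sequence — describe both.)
The transformation is: transposed (reflected across the top-left ↔ bottom-right diagonal), then degraded with moderate additive noise.

Shapes have swapped their row and column positions — what was in the top-right is now in the bottom-left — a diagonal reflection. Random speckle covers the whole image, including the flat background.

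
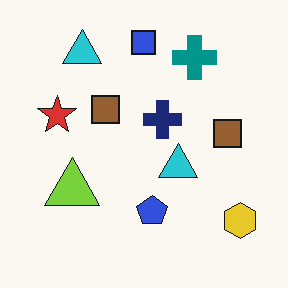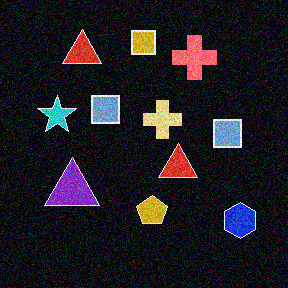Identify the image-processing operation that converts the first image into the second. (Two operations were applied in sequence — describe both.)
Color-inverted (negative), then degraded with visible gaussian noise.

The light background has become dark and every shape's color is its complement — a photographic negative. Random speckle covers the whole image, including the flat background.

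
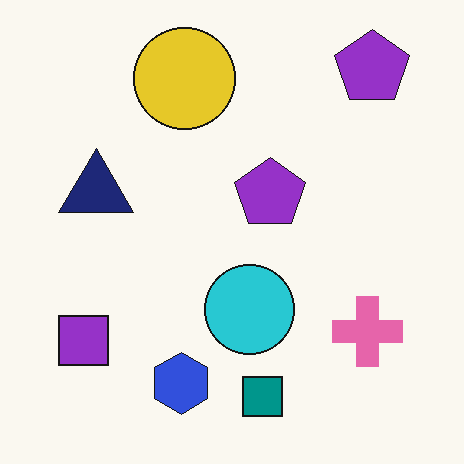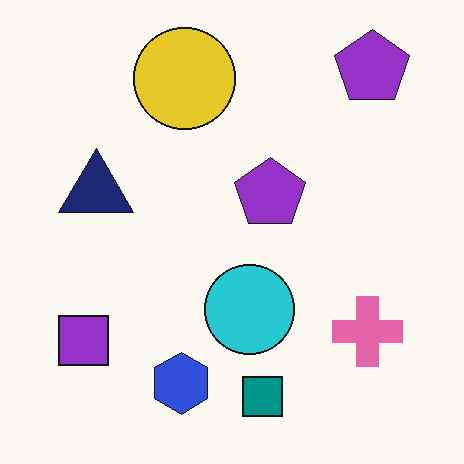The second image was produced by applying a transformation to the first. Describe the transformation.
The transformation is: JPEG-compressed with visible artifacts.

Blocky 8×8 compression artifacts appear around shape edges and the flat background shows ringing — characteristic JPEG degradation.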